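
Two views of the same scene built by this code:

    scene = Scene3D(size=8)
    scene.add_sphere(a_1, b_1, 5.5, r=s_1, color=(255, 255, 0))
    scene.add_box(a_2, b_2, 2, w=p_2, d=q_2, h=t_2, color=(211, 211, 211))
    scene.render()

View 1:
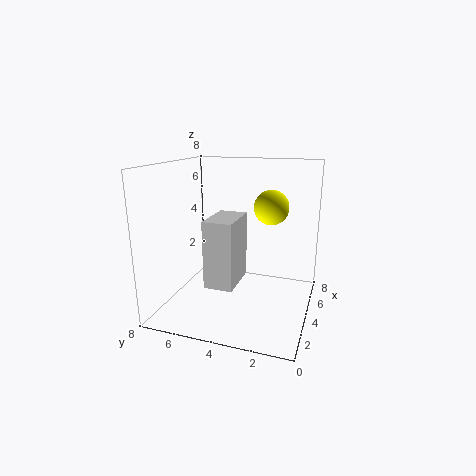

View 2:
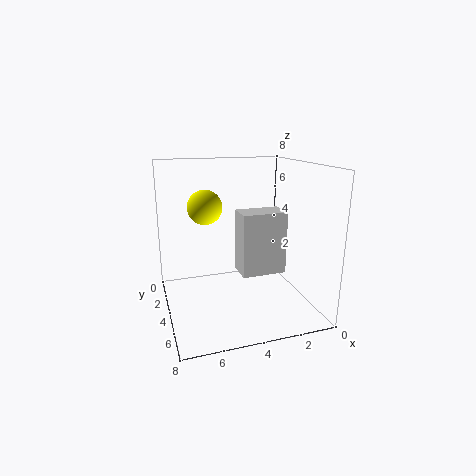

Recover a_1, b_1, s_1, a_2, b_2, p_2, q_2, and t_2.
a_1 = 5.5
b_1 = 2.5
s_1 = 1
a_2 = 1.5
b_2 = 3.5
p_2 = 2.5
q_2 = 1.5
t_2 = 3.5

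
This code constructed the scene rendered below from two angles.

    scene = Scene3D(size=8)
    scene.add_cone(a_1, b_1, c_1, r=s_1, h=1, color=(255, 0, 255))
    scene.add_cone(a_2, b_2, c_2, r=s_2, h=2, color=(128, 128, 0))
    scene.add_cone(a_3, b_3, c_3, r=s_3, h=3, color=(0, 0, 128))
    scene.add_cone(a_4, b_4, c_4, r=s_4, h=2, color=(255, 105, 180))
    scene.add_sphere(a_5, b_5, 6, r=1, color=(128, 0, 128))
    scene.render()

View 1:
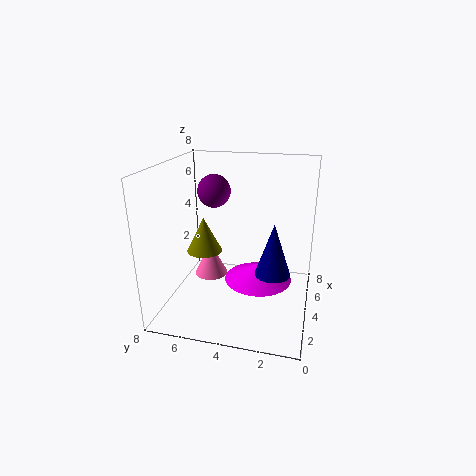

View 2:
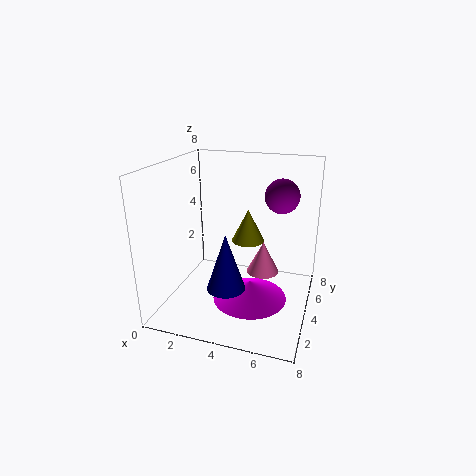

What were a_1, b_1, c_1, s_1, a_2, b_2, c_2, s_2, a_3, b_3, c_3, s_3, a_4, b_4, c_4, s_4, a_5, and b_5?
a_1 = 5; b_1 = 3; c_1 = 1; s_1 = 2; a_2 = 4; b_2 = 6; c_2 = 3; s_2 = 1; a_3 = 4; b_3 = 2; c_3 = 2; s_3 = 1; a_4 = 5; b_4 = 6; c_4 = 1; s_4 = 1; a_5 = 6; b_5 = 6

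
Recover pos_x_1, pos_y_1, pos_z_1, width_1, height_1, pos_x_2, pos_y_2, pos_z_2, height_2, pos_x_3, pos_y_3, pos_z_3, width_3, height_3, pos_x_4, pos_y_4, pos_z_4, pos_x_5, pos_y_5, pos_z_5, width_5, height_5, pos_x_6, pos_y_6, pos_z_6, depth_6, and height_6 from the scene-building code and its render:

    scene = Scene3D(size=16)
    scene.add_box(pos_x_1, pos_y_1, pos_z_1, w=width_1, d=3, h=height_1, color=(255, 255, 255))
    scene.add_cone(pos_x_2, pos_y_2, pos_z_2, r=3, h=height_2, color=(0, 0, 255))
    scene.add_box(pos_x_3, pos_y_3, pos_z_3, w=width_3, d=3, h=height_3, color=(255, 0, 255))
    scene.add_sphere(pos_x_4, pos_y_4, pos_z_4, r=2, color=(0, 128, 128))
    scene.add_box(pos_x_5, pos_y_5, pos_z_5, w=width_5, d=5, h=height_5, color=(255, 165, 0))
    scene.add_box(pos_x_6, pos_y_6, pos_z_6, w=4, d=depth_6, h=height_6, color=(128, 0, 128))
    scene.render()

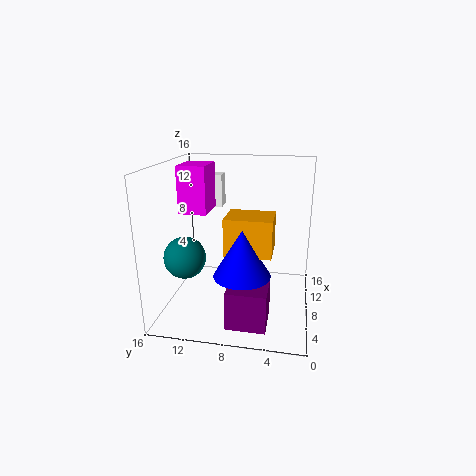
pos_x_1 = 13, pos_y_1 = 11, pos_z_1 = 10, width_1 = 2, height_1 = 4, pos_x_2 = 5, pos_y_2 = 7, pos_z_2 = 5, height_2 = 5, pos_x_3 = 6, pos_y_3 = 11, pos_z_3 = 11, width_3 = 4, height_3 = 5, pos_x_4 = 2, pos_y_4 = 12, pos_z_4 = 8, pos_x_5 = 5, pos_y_5 = 4, pos_z_5 = 7, width_5 = 4, height_5 = 4, pos_x_6 = 1, pos_y_6 = 4, pos_z_6 = 1, depth_6 = 4, height_6 = 4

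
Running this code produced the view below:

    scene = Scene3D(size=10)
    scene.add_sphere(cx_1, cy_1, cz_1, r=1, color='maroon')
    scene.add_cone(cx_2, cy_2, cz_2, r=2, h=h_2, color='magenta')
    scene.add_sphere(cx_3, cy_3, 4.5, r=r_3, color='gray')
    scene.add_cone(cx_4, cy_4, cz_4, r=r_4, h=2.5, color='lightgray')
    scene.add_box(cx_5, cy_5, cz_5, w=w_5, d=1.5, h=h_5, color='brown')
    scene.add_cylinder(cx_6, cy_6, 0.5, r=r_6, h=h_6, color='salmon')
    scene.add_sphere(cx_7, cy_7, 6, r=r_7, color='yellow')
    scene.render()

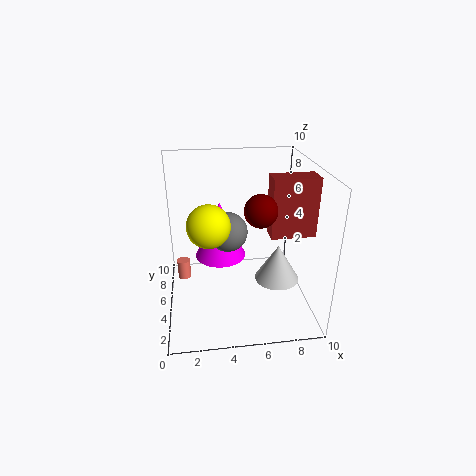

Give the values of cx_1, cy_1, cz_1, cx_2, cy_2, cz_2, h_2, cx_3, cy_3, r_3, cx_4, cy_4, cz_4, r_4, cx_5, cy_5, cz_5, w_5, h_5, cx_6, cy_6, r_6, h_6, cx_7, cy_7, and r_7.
cx_1 = 6
cy_1 = 2.5
cz_1 = 8
cx_2 = 4
cy_2 = 8
cz_2 = 2
h_2 = 4.5
cx_3 = 4.5
cy_3 = 7
r_3 = 1.5
cx_4 = 7.5
cy_4 = 3.5
cz_4 = 2.5
r_4 = 1.5
cx_5 = 7
cy_5 = 3.5
cz_5 = 5.5
w_5 = 3
h_5 = 4
cx_6 = 1
cy_6 = 7.5
r_6 = 0.5
h_6 = 1.5
cx_7 = 3
cy_7 = 5
r_7 = 1.5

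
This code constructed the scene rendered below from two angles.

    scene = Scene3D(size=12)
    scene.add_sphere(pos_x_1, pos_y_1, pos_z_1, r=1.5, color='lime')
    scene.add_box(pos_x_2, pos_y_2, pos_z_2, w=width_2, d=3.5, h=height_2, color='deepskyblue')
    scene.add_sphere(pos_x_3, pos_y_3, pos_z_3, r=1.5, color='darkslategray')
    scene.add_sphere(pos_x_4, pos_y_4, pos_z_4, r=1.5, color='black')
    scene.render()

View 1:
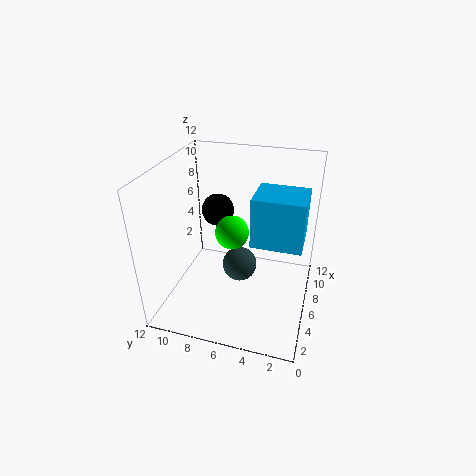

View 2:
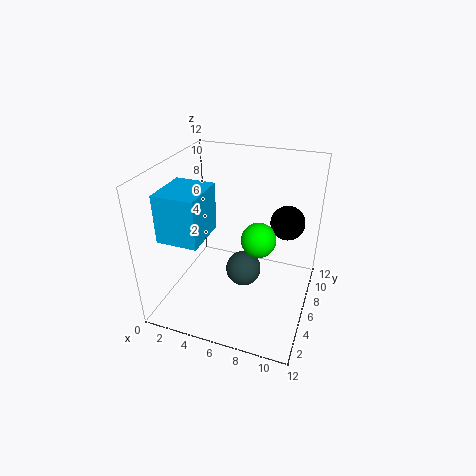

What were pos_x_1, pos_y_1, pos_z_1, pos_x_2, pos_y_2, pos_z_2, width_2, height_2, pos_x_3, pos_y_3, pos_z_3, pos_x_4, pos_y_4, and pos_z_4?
pos_x_1 = 7.5, pos_y_1 = 7, pos_z_1 = 5.5, pos_x_2 = 2, pos_y_2 = 0.5, pos_z_2 = 8, width_2 = 3, height_2 = 3.5, pos_x_3 = 6.5, pos_y_3 = 6, pos_z_3 = 3, pos_x_4 = 9.5, pos_y_4 = 9, pos_z_4 = 6.5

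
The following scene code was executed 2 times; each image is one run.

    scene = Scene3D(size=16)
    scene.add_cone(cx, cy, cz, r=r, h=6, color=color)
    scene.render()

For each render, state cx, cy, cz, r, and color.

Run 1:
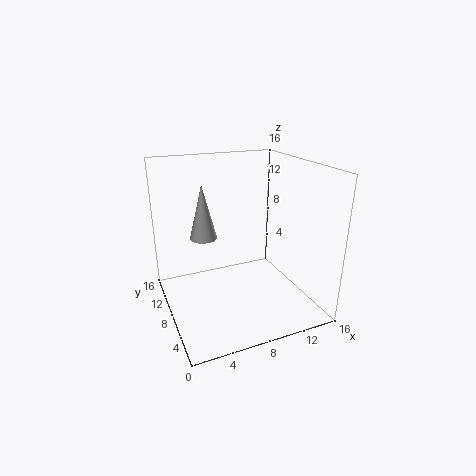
cx = 4.5, cy = 9.5, cz = 8, r = 1.5, color = 'lightgray'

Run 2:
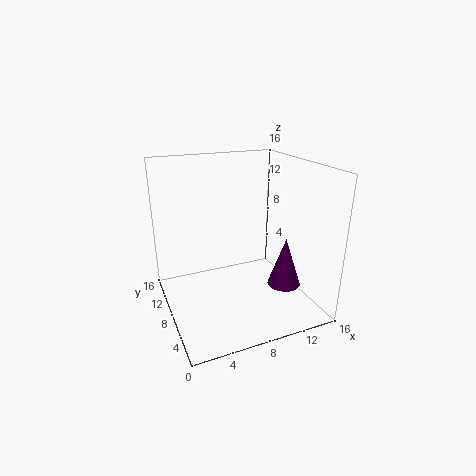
cx = 14, cy = 7.5, cz = 1, r = 2, color = 'purple'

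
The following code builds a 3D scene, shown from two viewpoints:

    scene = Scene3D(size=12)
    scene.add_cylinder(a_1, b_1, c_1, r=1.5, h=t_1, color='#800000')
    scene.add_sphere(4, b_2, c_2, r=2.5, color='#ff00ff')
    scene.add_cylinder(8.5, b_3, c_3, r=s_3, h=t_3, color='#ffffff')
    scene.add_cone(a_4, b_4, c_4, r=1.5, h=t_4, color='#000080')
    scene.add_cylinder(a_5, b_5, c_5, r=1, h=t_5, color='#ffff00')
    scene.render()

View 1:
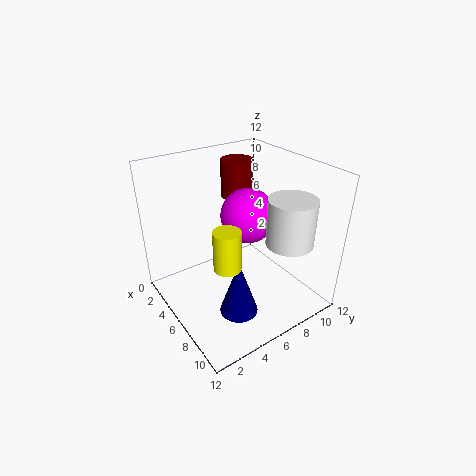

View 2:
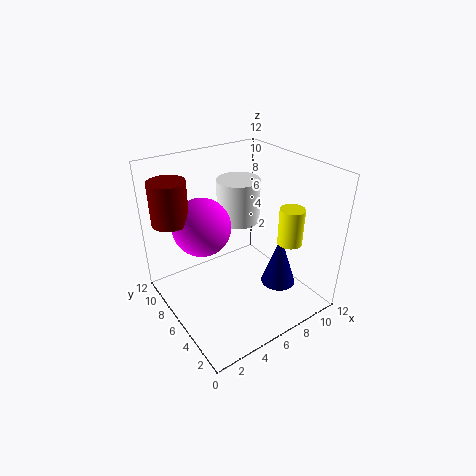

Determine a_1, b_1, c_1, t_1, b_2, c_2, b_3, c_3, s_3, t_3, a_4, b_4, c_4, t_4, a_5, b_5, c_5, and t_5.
a_1 = 1.5; b_1 = 9; c_1 = 7.5; t_1 = 3.5; b_2 = 8.5; c_2 = 6.5; b_3 = 9.5; c_3 = 5.5; s_3 = 2; t_3 = 4; a_4 = 9; b_4 = 4; c_4 = 1.5; t_4 = 4.5; a_5 = 9; b_5 = 3; c_5 = 6; t_5 = 3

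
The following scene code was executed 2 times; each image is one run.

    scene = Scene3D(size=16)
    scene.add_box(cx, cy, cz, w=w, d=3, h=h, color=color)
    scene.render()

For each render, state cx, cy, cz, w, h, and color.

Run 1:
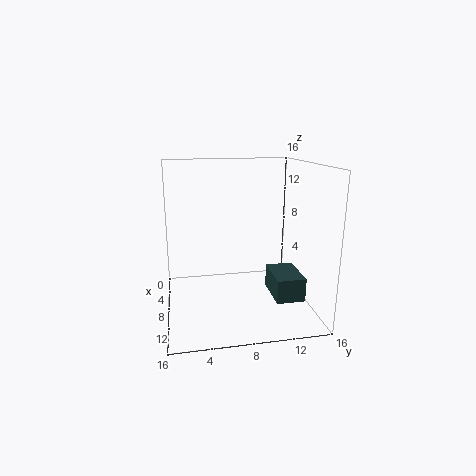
cx = 9
cy = 11
cz = 2.5
w = 4.5
h = 2.5
color = 'darkslategray'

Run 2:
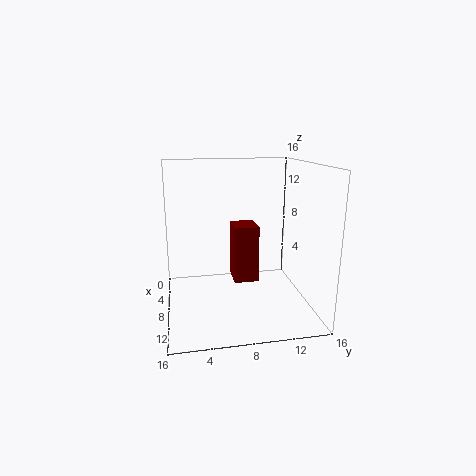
cx = 2.5
cy = 8
cz = 1.5
w = 3.5
h = 7
color = 'maroon'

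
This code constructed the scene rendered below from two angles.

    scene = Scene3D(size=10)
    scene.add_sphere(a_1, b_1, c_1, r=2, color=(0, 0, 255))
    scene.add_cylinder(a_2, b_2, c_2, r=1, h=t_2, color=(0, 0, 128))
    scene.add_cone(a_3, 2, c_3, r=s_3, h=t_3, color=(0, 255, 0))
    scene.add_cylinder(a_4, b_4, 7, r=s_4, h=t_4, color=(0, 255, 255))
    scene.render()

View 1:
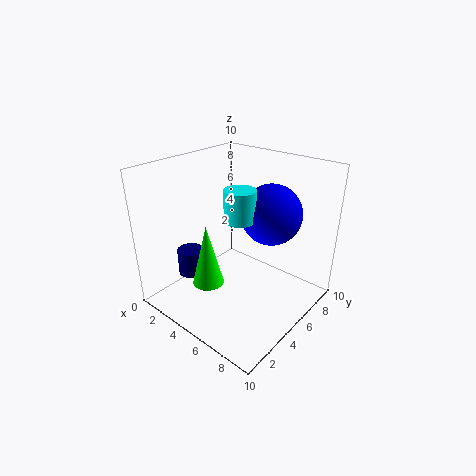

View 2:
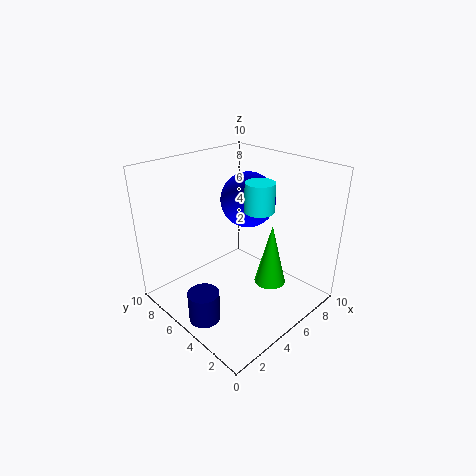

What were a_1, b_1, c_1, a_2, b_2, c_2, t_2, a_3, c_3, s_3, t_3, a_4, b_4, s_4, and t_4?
a_1 = 7, b_1 = 6, c_1 = 7, a_2 = 1, b_2 = 4, c_2 = 1, t_2 = 2, a_3 = 5, c_3 = 3, s_3 = 1, t_3 = 4, a_4 = 6, b_4 = 4, s_4 = 1, t_4 = 2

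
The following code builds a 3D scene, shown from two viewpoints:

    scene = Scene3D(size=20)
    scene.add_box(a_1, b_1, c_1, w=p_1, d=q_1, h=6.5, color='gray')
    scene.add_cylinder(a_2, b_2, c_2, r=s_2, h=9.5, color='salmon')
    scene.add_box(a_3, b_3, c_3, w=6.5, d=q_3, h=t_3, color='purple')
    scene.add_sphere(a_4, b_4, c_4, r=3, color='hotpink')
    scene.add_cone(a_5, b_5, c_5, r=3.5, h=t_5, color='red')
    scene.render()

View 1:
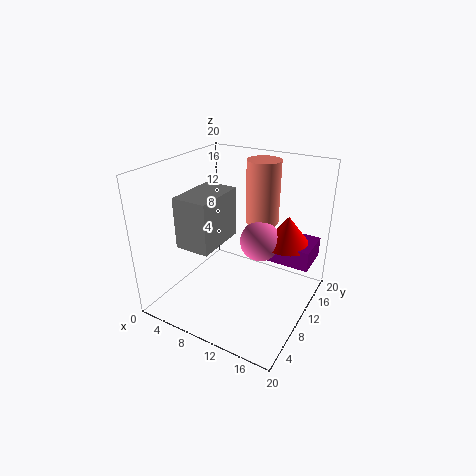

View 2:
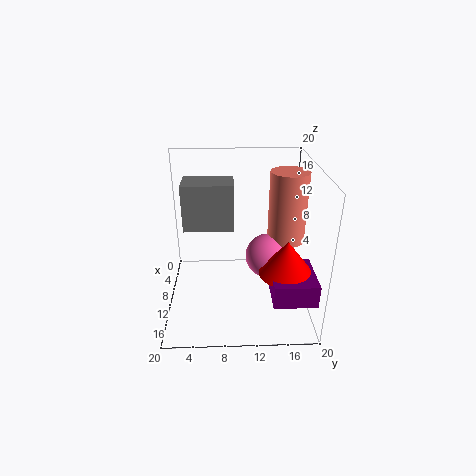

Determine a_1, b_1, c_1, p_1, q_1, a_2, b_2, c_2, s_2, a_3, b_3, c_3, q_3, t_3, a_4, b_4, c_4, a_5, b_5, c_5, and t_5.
a_1 = 5.5; b_1 = 2.5; c_1 = 11; p_1 = 4.5; q_1 = 7; a_2 = 10.5; b_2 = 16.5; c_2 = 10; s_2 = 2.5; a_3 = 12.5; b_3 = 14; c_3 = 5; q_3 = 5.5; t_3 = 3; a_4 = 11.5; b_4 = 14; c_4 = 8; a_5 = 15; b_5 = 16; c_5 = 7.5; t_5 = 4.5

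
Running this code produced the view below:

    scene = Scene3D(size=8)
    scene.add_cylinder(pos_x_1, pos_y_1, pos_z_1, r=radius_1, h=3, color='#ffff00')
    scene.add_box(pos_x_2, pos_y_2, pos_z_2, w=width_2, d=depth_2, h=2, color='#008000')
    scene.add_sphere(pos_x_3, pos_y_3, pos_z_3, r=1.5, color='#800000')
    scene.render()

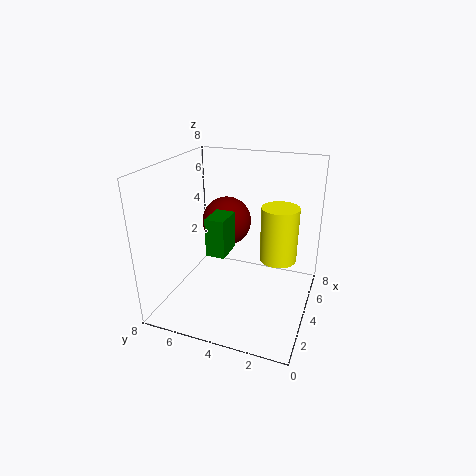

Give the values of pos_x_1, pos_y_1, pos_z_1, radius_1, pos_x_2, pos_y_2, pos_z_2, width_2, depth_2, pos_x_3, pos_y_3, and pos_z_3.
pos_x_1 = 4.25; pos_y_1 = 1.75; pos_z_1 = 3; radius_1 = 1; pos_x_2 = 2; pos_y_2 = 4; pos_z_2 = 3.75; width_2 = 1.5; depth_2 = 1; pos_x_3 = 6; pos_y_3 = 5.5; pos_z_3 = 4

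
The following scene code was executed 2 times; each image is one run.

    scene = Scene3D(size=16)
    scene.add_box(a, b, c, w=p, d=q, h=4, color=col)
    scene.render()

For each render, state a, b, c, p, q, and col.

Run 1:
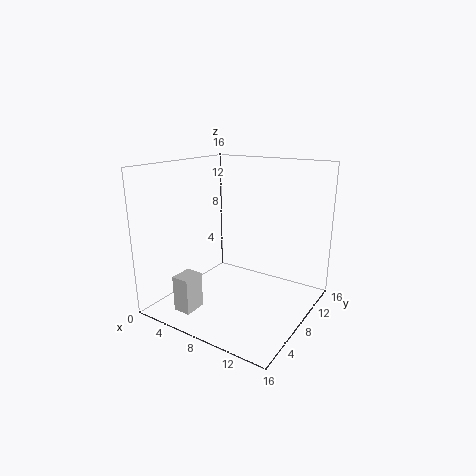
a = 3.5
b = 2
c = 0.5
p = 2
q = 2.5
col = 'lightgray'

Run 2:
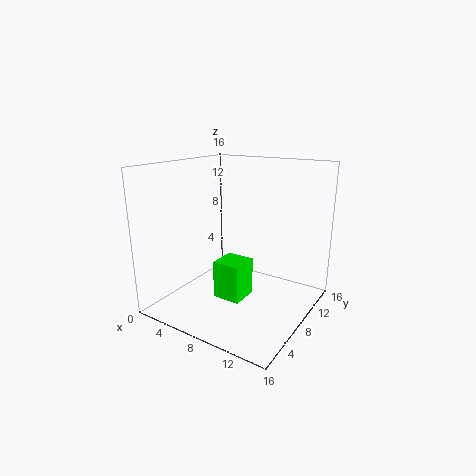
a = 7.5
b = 4
c = 2.5
p = 3
q = 3
col = 'lime'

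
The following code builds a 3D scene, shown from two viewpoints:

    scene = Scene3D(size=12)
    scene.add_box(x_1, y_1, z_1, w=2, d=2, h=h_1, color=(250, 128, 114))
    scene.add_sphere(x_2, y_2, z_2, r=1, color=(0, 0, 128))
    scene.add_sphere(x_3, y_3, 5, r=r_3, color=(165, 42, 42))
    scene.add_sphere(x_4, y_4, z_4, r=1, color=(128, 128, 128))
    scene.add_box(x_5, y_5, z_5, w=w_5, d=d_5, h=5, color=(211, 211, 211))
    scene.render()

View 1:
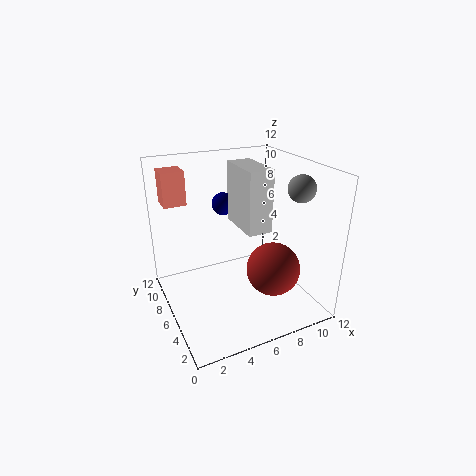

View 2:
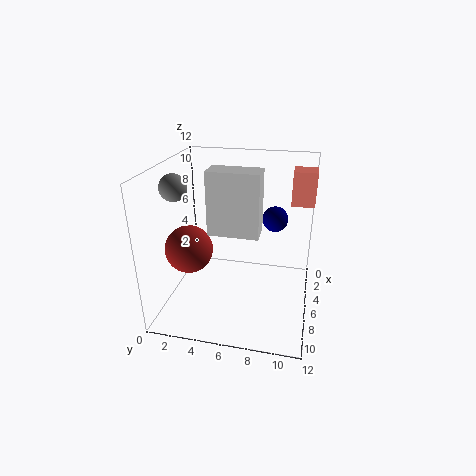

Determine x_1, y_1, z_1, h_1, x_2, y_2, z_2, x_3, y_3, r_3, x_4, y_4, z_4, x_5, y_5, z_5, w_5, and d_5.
x_1 = 1
y_1 = 10
z_1 = 8
h_1 = 3
x_2 = 6
y_2 = 9
z_2 = 8
x_3 = 7
y_3 = 2
r_3 = 2
x_4 = 9
y_4 = 2
z_4 = 11
x_5 = 6
y_5 = 4
z_5 = 7
w_5 = 2
d_5 = 4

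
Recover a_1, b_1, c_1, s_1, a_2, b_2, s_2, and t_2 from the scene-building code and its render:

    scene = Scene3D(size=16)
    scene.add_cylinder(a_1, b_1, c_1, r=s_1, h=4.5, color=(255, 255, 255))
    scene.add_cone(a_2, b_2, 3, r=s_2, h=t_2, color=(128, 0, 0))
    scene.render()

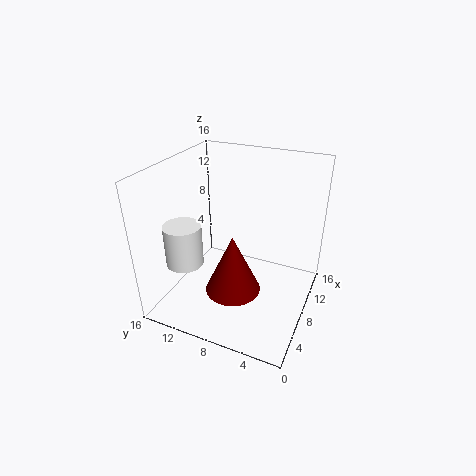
a_1 = 4
b_1 = 12.5
c_1 = 6
s_1 = 2
a_2 = 5.5
b_2 = 7.5
s_2 = 3
t_2 = 6.5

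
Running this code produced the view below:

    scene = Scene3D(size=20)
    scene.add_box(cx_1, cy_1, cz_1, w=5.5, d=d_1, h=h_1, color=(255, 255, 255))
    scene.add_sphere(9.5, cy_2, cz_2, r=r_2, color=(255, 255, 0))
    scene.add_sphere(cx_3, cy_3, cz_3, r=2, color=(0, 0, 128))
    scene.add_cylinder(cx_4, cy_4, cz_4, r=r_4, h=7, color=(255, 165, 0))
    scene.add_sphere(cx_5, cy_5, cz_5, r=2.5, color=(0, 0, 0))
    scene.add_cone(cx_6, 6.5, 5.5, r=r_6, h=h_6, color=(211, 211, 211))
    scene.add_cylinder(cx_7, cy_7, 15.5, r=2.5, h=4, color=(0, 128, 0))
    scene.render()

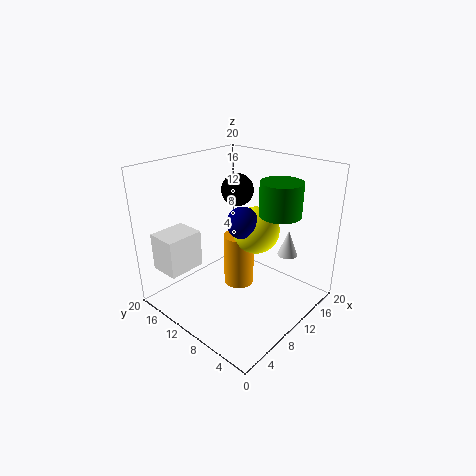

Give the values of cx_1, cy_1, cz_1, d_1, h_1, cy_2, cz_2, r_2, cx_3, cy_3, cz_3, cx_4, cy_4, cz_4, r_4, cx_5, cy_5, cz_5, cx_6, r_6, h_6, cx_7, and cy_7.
cx_1 = 2.5
cy_1 = 15.5
cz_1 = 4.5
d_1 = 4.5
h_1 = 5.5
cy_2 = 6.5
cz_2 = 12.5
r_2 = 3
cx_3 = 7.5
cy_3 = 7
cz_3 = 14
cx_4 = 8.5
cy_4 = 8.5
cz_4 = 4.5
r_4 = 2
cx_5 = 15.5
cy_5 = 15
cz_5 = 14.5
cx_6 = 17.5
r_6 = 1.5
h_6 = 4
cx_7 = 9.5
cy_7 = 3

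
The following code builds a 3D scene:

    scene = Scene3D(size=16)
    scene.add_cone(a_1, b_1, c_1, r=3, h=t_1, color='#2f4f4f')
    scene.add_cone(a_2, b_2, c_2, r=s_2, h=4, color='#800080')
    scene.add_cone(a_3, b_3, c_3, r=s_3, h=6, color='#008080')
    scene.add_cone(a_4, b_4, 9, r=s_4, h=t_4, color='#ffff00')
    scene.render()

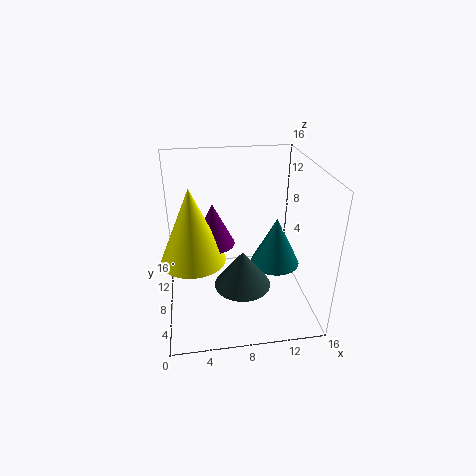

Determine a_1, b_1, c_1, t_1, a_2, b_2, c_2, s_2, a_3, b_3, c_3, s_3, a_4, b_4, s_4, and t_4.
a_1 = 8, b_1 = 5, c_1 = 4, t_1 = 4, a_2 = 5, b_2 = 4, c_2 = 10, s_2 = 2, a_3 = 13, b_3 = 10, c_3 = 3, s_3 = 3, a_4 = 3, b_4 = 3, s_4 = 3, t_4 = 7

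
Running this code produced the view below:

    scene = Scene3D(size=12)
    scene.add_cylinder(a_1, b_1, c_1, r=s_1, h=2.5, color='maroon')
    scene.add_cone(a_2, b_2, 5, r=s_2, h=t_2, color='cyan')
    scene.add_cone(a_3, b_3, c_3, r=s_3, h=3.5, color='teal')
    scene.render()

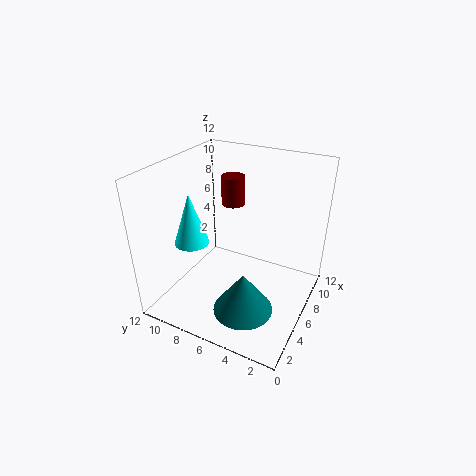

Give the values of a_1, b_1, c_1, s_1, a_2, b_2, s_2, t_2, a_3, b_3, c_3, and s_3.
a_1 = 8
b_1 = 7.5
c_1 = 8
s_1 = 1
a_2 = 5
b_2 = 10
s_2 = 1.5
t_2 = 4.5
a_3 = 4
b_3 = 4.5
c_3 = 0.5
s_3 = 2.5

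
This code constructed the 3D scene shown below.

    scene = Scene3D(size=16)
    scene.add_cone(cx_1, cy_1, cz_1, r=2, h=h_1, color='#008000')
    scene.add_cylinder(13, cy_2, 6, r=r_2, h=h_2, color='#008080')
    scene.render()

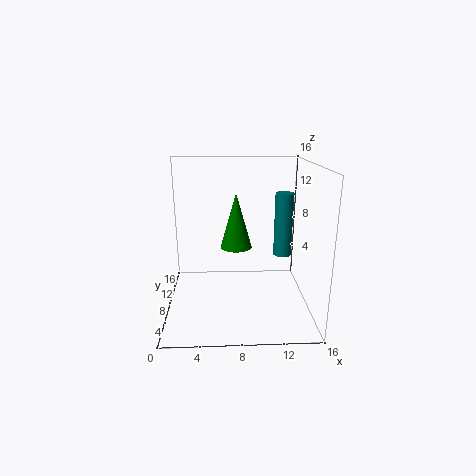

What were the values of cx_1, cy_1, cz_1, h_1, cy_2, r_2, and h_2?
cx_1 = 8; cy_1 = 13; cz_1 = 5; h_1 = 7; cy_2 = 8; r_2 = 1; h_2 = 7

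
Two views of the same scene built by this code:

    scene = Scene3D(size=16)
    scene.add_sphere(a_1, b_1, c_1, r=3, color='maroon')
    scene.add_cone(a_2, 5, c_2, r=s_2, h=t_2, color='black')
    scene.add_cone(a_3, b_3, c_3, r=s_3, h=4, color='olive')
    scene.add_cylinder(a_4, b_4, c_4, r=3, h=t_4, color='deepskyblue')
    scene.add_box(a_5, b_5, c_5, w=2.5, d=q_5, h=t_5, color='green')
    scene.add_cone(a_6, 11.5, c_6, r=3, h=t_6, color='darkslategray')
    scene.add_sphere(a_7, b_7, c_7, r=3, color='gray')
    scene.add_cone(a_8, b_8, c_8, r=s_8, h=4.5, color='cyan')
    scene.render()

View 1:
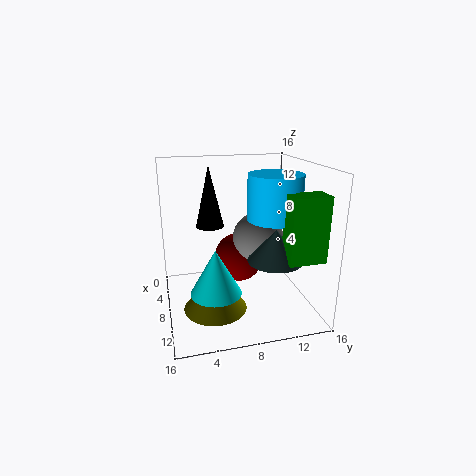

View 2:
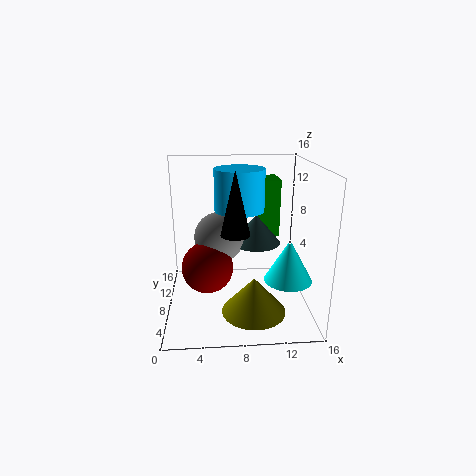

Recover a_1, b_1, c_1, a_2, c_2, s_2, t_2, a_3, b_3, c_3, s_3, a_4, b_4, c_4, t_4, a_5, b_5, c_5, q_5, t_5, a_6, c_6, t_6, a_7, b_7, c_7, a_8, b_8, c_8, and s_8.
a_1 = 4.5, b_1 = 9, c_1 = 4, a_2 = 7.5, c_2 = 9.5, s_2 = 1.5, t_2 = 6.5, a_3 = 9.5, b_3 = 5, c_3 = 0.5, s_3 = 3.5, a_4 = 8.5, b_4 = 12, c_4 = 10, t_4 = 5, a_5 = 11, b_5 = 12, c_5 = 6.5, q_5 = 4, t_5 = 7, a_6 = 10.5, c_6 = 6, t_6 = 3.5, a_7 = 6, b_7 = 11, c_7 = 7, a_8 = 13, b_8 = 4.5, c_8 = 4.5, s_8 = 2.5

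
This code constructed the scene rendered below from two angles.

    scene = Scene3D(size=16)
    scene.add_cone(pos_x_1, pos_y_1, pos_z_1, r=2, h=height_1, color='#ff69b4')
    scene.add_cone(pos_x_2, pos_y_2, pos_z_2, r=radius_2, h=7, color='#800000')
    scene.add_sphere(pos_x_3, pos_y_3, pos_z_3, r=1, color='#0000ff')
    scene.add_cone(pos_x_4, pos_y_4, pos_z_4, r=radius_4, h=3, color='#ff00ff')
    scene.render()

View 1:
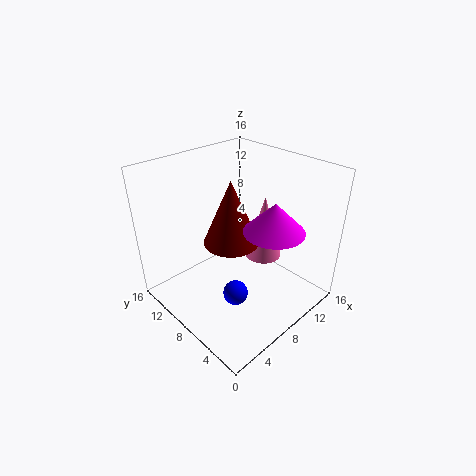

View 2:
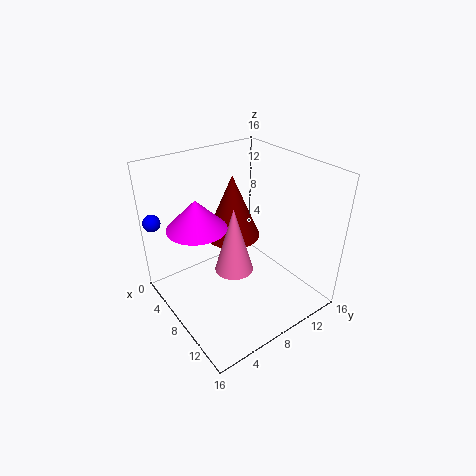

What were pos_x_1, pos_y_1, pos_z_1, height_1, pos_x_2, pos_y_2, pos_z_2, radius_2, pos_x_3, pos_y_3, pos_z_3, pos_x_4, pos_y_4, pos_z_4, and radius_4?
pos_x_1 = 10
pos_y_1 = 6
pos_z_1 = 6
height_1 = 7
pos_x_2 = 7
pos_y_2 = 8
pos_z_2 = 8
radius_2 = 3
pos_x_3 = 1
pos_y_3 = 1
pos_z_3 = 9
pos_x_4 = 8
pos_y_4 = 3
pos_z_4 = 11
radius_4 = 3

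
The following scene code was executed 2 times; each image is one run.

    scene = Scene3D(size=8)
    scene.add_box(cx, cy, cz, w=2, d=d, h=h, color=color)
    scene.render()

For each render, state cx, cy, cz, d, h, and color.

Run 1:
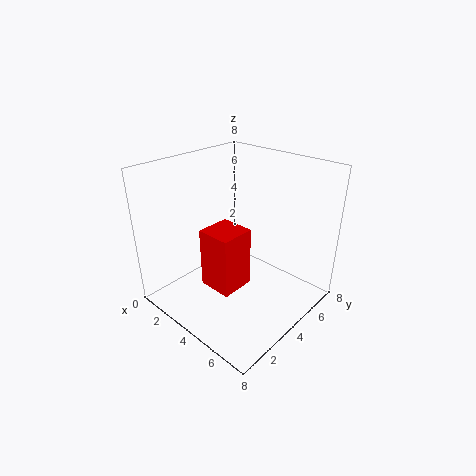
cx = 2.5, cy = 2.5, cz = 1, d = 2, h = 3.5, color = 'red'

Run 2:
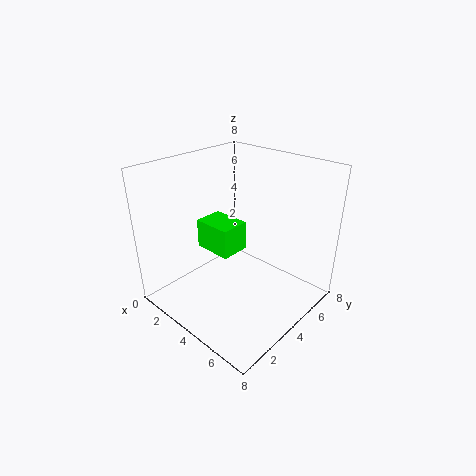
cx = 3, cy = 2, cz = 4, d = 1.5, h = 1.5, color = 'lime'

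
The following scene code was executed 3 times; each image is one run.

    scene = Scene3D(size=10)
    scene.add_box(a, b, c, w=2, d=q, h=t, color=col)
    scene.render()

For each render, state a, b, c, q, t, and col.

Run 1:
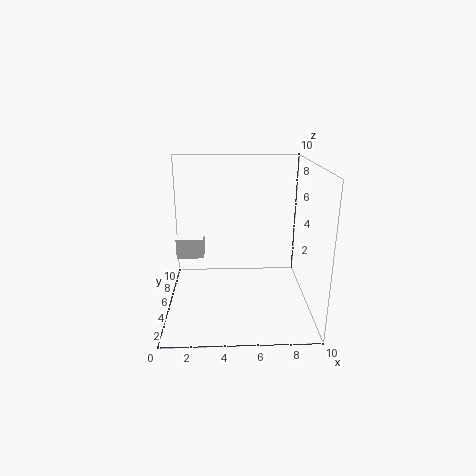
a = 0.5, b = 6, c = 3, q = 1.5, t = 1.5, col = 'white'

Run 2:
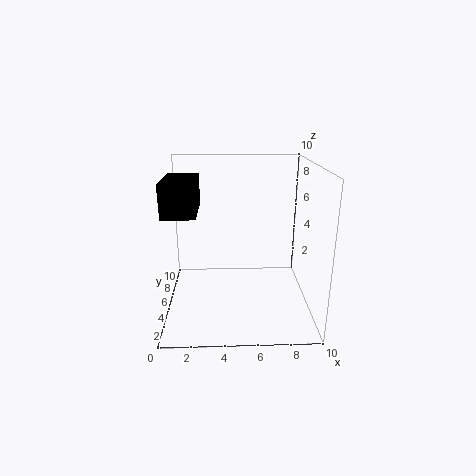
a = 0.5, b = 1.5, c = 7.5, q = 3.5, t = 2, col = 'black'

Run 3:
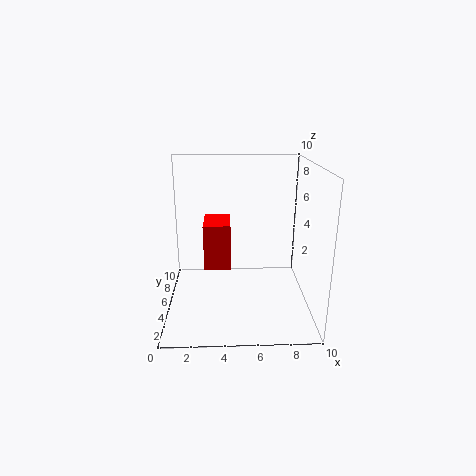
a = 2.5, b = 6, c = 2, q = 3, t = 3.5, col = 'red'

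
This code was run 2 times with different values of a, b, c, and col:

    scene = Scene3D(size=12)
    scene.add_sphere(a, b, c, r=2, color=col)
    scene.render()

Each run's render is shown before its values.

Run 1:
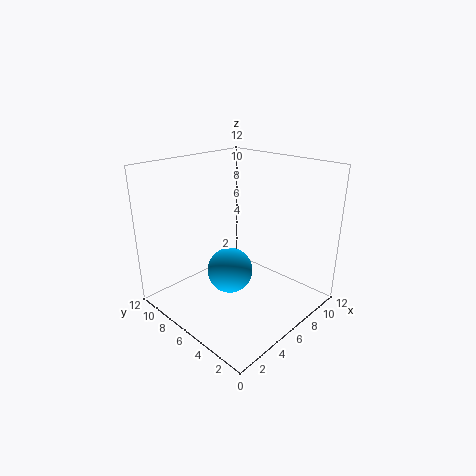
a = 6
b = 7
c = 2.5
col = 'deepskyblue'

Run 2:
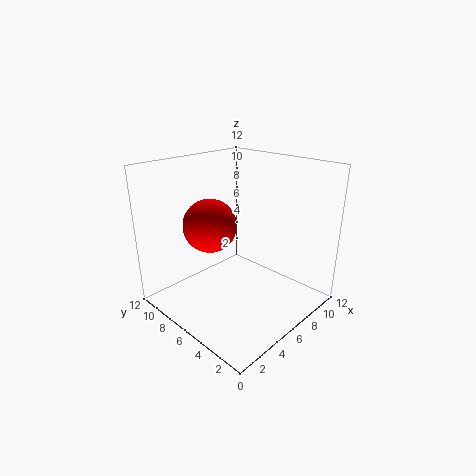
a = 3
b = 6
c = 8
col = 'red'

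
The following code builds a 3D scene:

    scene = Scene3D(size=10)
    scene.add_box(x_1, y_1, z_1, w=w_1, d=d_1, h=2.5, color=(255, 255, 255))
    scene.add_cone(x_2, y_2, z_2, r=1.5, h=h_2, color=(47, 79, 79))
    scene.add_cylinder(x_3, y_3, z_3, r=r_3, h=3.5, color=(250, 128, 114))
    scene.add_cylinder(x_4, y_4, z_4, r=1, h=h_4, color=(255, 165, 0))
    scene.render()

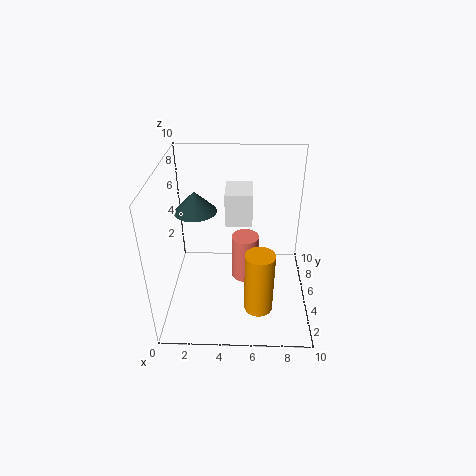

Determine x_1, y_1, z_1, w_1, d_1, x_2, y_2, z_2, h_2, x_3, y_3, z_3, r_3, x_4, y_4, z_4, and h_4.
x_1 = 4
y_1 = 6.5
z_1 = 5
w_1 = 2
d_1 = 2.5
x_2 = 2
y_2 = 6
z_2 = 6.5
h_2 = 1.5
x_3 = 5.5
y_3 = 6
z_3 = 1
r_3 = 1
x_4 = 6.5
y_4 = 3
z_4 = 0.5
h_4 = 4.5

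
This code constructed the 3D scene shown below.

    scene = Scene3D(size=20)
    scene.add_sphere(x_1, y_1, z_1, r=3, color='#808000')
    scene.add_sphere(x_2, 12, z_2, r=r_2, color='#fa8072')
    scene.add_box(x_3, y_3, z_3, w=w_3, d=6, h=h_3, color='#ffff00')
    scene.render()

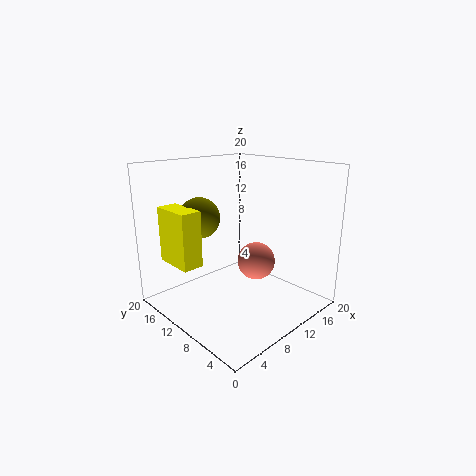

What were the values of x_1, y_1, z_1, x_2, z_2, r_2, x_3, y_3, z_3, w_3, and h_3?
x_1 = 8
y_1 = 16
z_1 = 12
x_2 = 16
z_2 = 4
r_2 = 3
x_3 = 3
y_3 = 13
z_3 = 6
w_3 = 3
h_3 = 8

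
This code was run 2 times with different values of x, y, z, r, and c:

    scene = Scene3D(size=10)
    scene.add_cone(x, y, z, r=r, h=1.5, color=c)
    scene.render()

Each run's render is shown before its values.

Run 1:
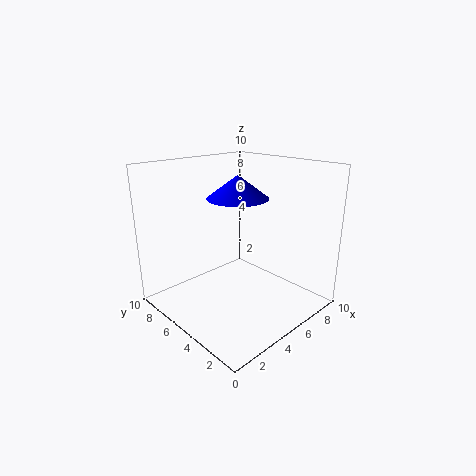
x = 4.5; y = 4.5; z = 8; r = 2; c = 'blue'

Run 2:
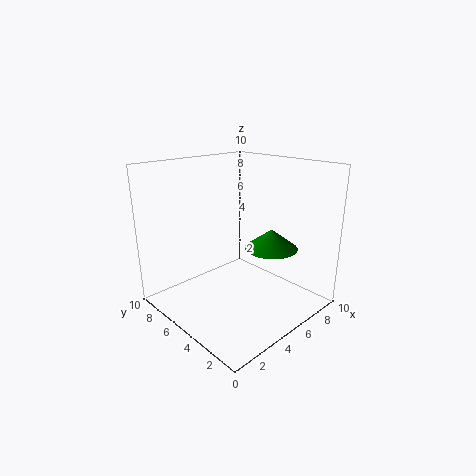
x = 8; y = 4.5; z = 3.5; r = 2; c = 'green'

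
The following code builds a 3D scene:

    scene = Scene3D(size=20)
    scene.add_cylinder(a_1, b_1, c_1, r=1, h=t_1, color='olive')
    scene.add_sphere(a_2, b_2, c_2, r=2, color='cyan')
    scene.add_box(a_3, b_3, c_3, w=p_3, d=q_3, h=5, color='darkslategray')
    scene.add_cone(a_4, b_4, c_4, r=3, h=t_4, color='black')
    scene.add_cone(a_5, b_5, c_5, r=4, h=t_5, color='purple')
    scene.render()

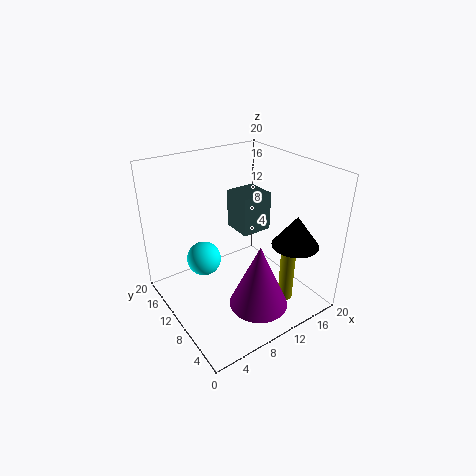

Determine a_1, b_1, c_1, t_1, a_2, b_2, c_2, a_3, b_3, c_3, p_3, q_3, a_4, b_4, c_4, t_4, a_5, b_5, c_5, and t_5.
a_1 = 14, b_1 = 4, c_1 = 2, t_1 = 9, a_2 = 3, b_2 = 7, c_2 = 11, a_3 = 9, b_3 = 7, c_3 = 12, p_3 = 4, q_3 = 4, a_4 = 14, b_4 = 3, c_4 = 11, t_4 = 4, a_5 = 10, b_5 = 5, c_5 = 2, t_5 = 9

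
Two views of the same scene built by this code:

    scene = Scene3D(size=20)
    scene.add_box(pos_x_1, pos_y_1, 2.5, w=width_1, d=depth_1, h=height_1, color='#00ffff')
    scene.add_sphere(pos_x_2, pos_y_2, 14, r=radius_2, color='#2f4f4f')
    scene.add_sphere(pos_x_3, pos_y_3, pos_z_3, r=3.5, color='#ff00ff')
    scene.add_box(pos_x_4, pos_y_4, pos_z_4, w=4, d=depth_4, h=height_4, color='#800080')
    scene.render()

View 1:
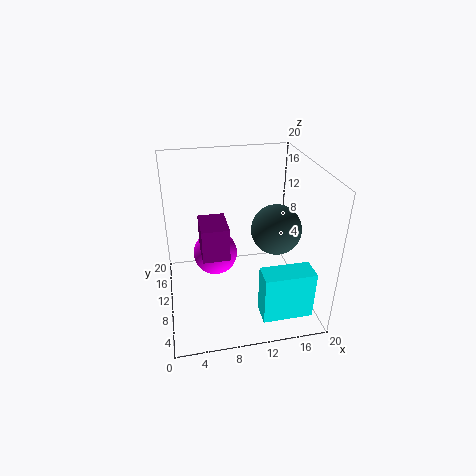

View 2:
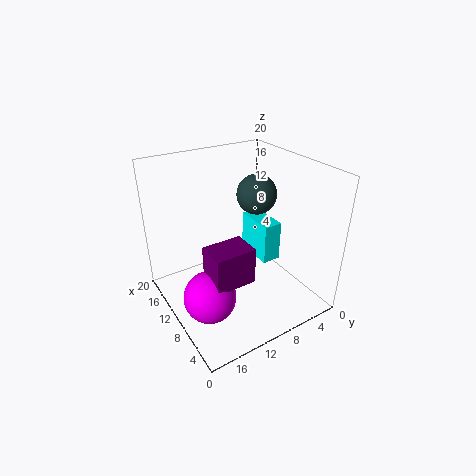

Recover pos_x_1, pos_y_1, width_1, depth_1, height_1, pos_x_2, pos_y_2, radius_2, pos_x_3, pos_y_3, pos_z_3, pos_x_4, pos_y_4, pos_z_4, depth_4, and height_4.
pos_x_1 = 11.5; pos_y_1 = 1; width_1 = 6.5; depth_1 = 3; height_1 = 6.5; pos_x_2 = 13.5; pos_y_2 = 4.5; radius_2 = 3; pos_x_3 = 7.5; pos_y_3 = 16; pos_z_3 = 4; pos_x_4 = 5; pos_y_4 = 10.5; pos_z_4 = 6; depth_4 = 5.5; height_4 = 5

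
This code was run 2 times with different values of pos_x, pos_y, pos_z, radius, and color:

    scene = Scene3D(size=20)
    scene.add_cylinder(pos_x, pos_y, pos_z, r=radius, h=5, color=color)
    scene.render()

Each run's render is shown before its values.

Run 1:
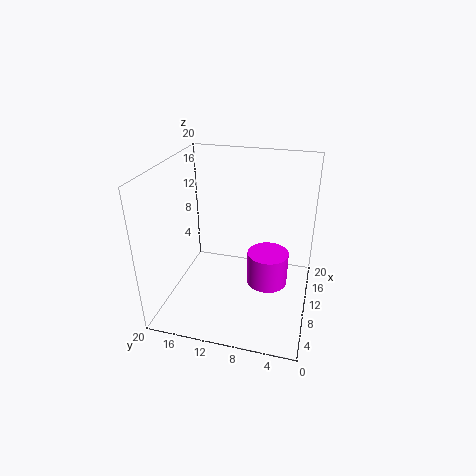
pos_x = 12
pos_y = 6
pos_z = 2
radius = 3
color = 'magenta'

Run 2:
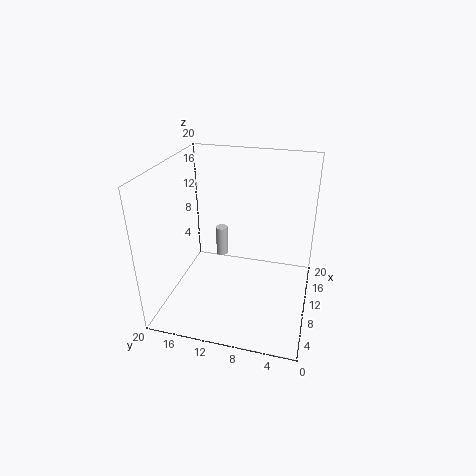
pos_x = 18
pos_y = 15
pos_z = 2
radius = 1
color = 'lightgray'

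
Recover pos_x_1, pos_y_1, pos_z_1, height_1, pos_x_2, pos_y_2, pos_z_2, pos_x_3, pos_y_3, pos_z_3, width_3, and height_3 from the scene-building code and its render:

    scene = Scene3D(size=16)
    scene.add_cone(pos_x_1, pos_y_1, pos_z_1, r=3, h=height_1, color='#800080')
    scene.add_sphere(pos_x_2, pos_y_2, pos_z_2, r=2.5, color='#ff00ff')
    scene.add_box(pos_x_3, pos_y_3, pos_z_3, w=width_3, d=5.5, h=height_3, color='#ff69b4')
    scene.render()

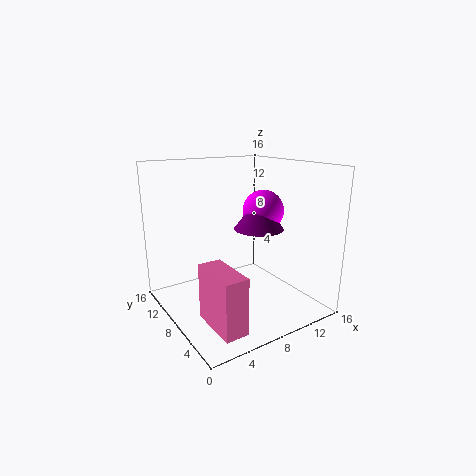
pos_x_1 = 12, pos_y_1 = 9.5, pos_z_1 = 8, height_1 = 4, pos_x_2 = 13, pos_y_2 = 10, pos_z_2 = 10, pos_x_3 = 2.5, pos_y_3 = 1.5, pos_z_3 = 0.5, width_3 = 2.5, height_3 = 6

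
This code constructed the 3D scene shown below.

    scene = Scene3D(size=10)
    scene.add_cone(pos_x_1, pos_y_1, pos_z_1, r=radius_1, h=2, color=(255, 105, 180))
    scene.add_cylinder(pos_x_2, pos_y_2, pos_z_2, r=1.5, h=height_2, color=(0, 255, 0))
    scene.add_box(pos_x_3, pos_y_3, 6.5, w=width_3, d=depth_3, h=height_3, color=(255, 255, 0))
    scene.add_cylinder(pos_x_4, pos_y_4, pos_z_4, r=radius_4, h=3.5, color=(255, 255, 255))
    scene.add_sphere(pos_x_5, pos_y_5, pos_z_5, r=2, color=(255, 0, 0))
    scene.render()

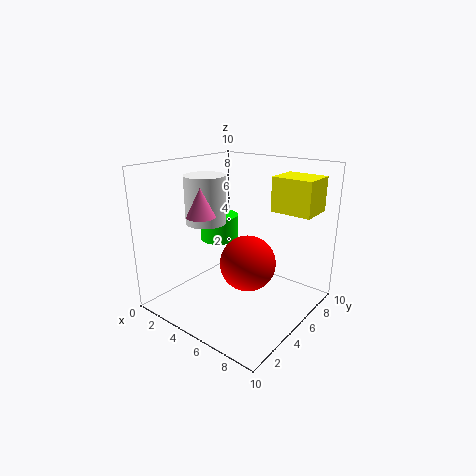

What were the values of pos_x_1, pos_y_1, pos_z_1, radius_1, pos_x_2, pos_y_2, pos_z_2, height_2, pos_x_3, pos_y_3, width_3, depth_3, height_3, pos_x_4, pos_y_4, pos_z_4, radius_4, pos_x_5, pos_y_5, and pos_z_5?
pos_x_1 = 3; pos_y_1 = 3.5; pos_z_1 = 6.5; radius_1 = 1; pos_x_2 = 1.5; pos_y_2 = 7; pos_z_2 = 3.5; height_2 = 2; pos_x_3 = 6; pos_y_3 = 7.5; width_3 = 3; depth_3 = 2.5; height_3 = 2.5; pos_x_4 = 2; pos_y_4 = 5; pos_z_4 = 5.5; radius_4 = 1.5; pos_x_5 = 5.5; pos_y_5 = 5.5; pos_z_5 = 3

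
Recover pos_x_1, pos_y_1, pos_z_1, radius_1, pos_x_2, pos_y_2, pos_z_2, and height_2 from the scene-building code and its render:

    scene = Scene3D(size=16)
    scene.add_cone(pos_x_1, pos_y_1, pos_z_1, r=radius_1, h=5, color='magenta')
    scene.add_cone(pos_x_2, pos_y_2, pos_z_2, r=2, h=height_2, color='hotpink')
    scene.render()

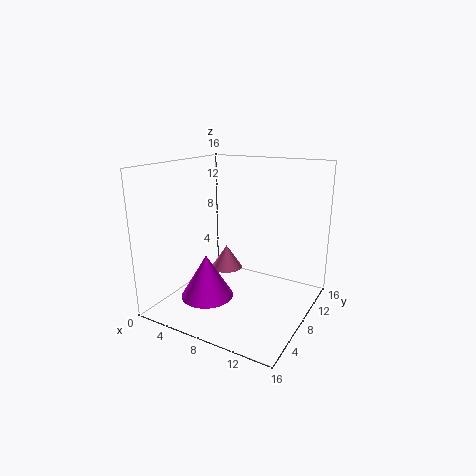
pos_x_1 = 5; pos_y_1 = 6; pos_z_1 = 1; radius_1 = 3; pos_x_2 = 4; pos_y_2 = 12; pos_z_2 = 2; height_2 = 3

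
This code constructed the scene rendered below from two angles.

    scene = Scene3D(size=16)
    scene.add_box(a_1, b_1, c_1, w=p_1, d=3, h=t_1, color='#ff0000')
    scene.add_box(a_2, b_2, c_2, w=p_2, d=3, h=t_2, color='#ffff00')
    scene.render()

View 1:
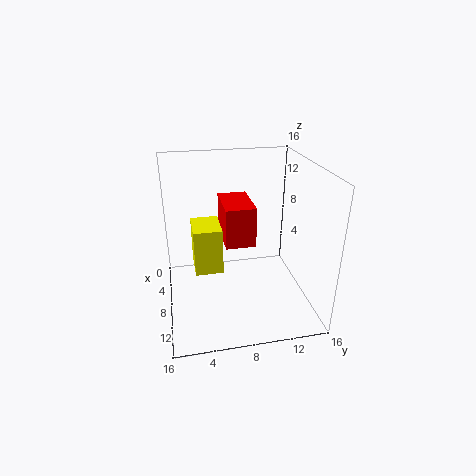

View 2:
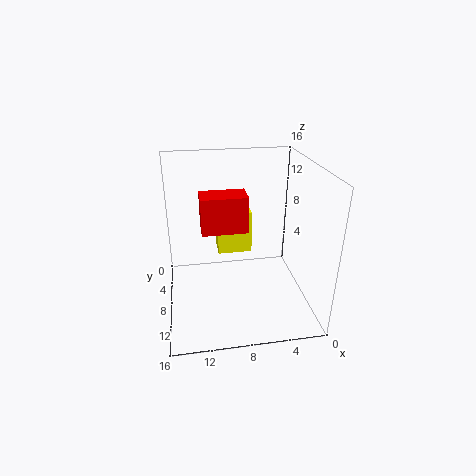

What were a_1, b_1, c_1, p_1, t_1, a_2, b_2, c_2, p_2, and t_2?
a_1 = 7; b_1 = 6; c_1 = 9; p_1 = 5; t_1 = 4; a_2 = 6; b_2 = 3; c_2 = 5; p_2 = 4; t_2 = 5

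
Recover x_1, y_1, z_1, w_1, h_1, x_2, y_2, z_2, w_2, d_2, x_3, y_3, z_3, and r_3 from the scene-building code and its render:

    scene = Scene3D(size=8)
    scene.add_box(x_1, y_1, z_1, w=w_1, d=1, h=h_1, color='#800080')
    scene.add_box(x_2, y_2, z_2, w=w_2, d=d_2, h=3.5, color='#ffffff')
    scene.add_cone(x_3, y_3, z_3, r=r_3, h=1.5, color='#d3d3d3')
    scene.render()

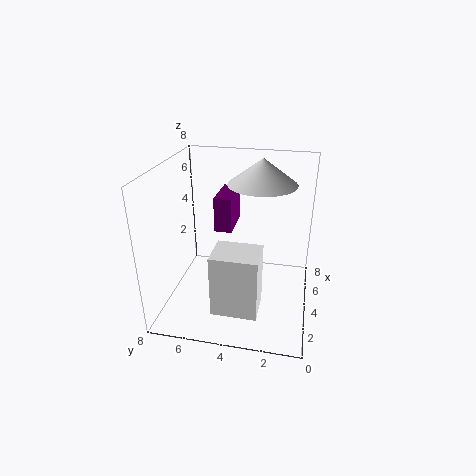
x_1 = 4.5; y_1 = 4.5; z_1 = 4; w_1 = 2.5; h_1 = 2; x_2 = 1.5; y_2 = 2.5; z_2 = 0.5; w_2 = 2; d_2 = 2.5; x_3 = 6; y_3 = 3; z_3 = 6.5; r_3 = 2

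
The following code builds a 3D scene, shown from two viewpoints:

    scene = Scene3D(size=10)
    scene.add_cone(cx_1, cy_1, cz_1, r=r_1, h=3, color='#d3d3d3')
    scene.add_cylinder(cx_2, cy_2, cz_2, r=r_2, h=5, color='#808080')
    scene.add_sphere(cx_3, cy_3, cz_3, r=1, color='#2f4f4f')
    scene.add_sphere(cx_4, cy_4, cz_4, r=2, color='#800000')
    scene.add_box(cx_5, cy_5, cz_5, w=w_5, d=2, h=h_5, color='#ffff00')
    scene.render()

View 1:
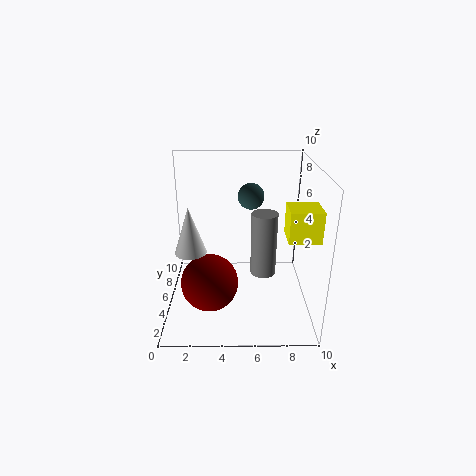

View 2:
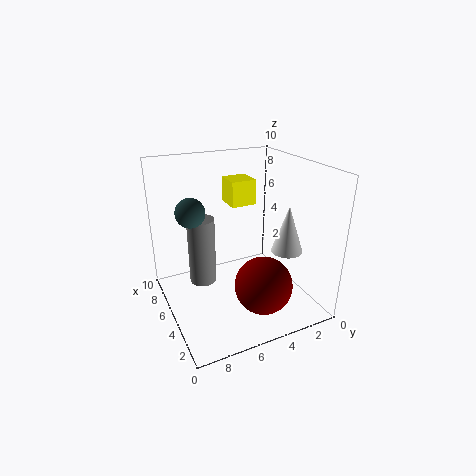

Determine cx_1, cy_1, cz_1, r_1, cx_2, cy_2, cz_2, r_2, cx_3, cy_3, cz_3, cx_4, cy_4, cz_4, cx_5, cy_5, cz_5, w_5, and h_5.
cx_1 = 2; cy_1 = 3; cz_1 = 5; r_1 = 1; cx_2 = 7; cy_2 = 7; cz_2 = 1; r_2 = 1; cx_3 = 6; cy_3 = 8; cz_3 = 7; cx_4 = 3; cy_4 = 4; cz_4 = 2; cx_5 = 8; cy_5 = 2; cz_5 = 6; w_5 = 2; h_5 = 2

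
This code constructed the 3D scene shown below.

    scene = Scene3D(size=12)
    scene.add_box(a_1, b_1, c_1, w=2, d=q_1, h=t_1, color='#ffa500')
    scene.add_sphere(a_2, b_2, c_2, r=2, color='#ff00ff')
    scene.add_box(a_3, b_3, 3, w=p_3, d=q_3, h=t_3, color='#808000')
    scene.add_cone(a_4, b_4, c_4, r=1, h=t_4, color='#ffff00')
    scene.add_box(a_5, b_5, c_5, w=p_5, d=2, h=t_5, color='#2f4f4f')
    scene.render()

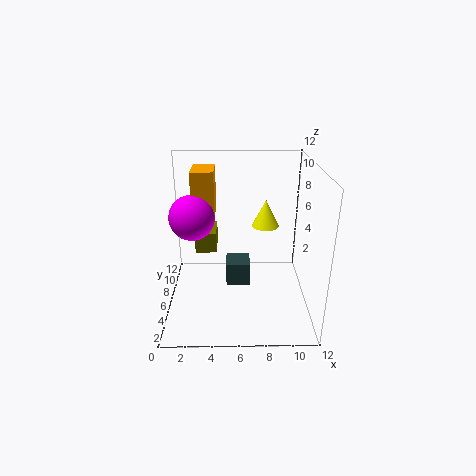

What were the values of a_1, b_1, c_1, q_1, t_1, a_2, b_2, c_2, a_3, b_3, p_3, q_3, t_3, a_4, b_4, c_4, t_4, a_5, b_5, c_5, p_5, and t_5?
a_1 = 2, b_1 = 8, c_1 = 7, q_1 = 3, t_1 = 4, a_2 = 2, b_2 = 8, c_2 = 7, a_3 = 2, b_3 = 9, p_3 = 2, q_3 = 3, t_3 = 2, a_4 = 8, b_4 = 4, c_4 = 8, t_4 = 2, a_5 = 5, b_5 = 5, c_5 = 2, p_5 = 2, t_5 = 2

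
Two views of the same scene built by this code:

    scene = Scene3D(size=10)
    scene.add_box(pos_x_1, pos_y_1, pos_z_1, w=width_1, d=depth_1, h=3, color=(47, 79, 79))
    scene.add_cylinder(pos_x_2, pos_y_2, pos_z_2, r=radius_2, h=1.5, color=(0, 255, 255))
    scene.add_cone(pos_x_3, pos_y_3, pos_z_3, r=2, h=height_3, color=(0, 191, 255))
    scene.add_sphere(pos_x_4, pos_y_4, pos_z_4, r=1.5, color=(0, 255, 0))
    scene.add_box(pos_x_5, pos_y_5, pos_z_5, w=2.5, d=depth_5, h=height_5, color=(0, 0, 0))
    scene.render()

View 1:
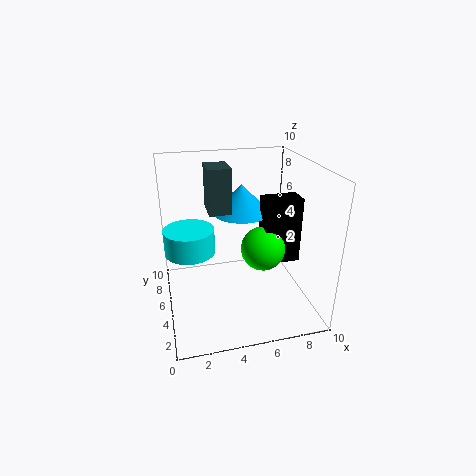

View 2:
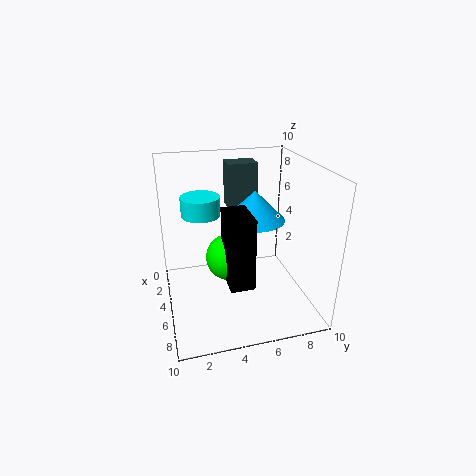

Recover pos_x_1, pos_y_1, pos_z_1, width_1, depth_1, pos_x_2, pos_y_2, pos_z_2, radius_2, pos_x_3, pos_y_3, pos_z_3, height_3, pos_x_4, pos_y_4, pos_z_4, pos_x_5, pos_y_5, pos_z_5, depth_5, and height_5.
pos_x_1 = 3
pos_y_1 = 4.5
pos_z_1 = 7
width_1 = 1.5
depth_1 = 2
pos_x_2 = 1.5
pos_y_2 = 3
pos_z_2 = 5.5
radius_2 = 1.5
pos_x_3 = 5.5
pos_y_3 = 6
pos_z_3 = 6.5
height_3 = 2
pos_x_4 = 6.5
pos_y_4 = 4
pos_z_4 = 4.5
pos_x_5 = 6.5
pos_y_5 = 3.5
pos_z_5 = 3.5
depth_5 = 1.5
height_5 = 4.5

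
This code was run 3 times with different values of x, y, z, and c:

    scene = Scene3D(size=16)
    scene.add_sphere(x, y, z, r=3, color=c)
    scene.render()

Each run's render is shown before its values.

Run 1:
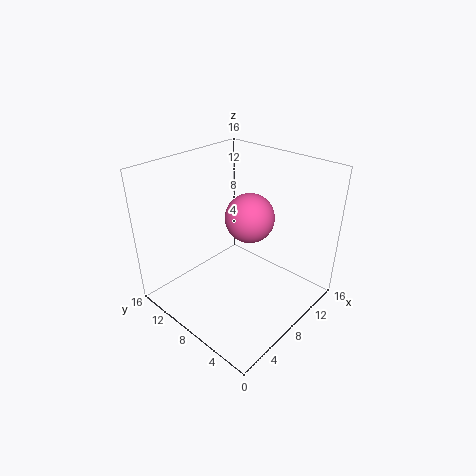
x = 11.75, y = 9.5, z = 8.5, c = 'hotpink'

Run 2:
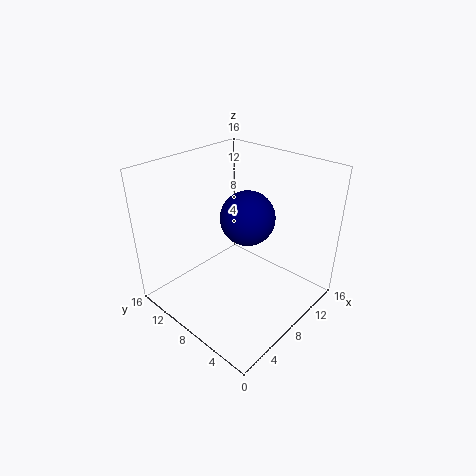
x = 9, y = 7.5, z = 10.25, c = 'navy'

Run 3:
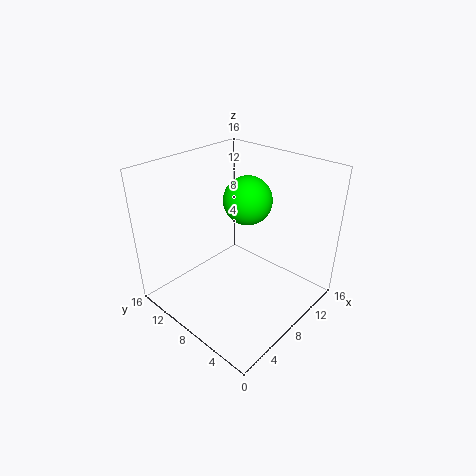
x = 12.5, y = 10.5, z = 10.25, c = 'lime'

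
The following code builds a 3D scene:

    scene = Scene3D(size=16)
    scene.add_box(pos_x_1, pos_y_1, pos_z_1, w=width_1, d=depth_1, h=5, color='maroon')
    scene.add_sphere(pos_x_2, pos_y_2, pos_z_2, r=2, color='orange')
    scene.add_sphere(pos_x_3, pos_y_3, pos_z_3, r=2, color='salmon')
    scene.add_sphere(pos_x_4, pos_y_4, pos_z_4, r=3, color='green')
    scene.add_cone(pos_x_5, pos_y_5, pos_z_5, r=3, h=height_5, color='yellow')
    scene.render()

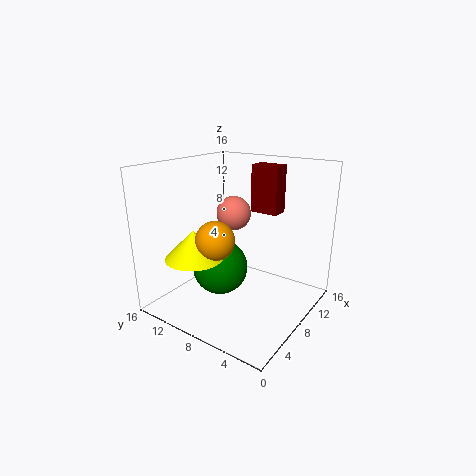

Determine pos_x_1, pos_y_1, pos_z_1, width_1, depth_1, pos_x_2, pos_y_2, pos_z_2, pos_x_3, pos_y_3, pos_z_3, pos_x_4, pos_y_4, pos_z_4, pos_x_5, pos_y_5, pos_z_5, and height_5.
pos_x_1 = 9
pos_y_1 = 4
pos_z_1 = 11
width_1 = 2
depth_1 = 3
pos_x_2 = 4
pos_y_2 = 8
pos_z_2 = 9
pos_x_3 = 10
pos_y_3 = 10
pos_z_3 = 10
pos_x_4 = 6
pos_y_4 = 9
pos_z_4 = 5
pos_x_5 = 3
pos_y_5 = 10
pos_z_5 = 7
height_5 = 3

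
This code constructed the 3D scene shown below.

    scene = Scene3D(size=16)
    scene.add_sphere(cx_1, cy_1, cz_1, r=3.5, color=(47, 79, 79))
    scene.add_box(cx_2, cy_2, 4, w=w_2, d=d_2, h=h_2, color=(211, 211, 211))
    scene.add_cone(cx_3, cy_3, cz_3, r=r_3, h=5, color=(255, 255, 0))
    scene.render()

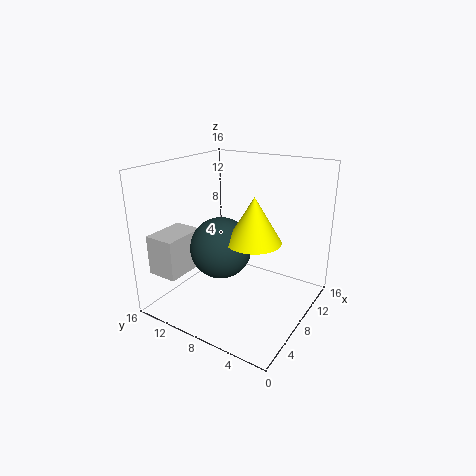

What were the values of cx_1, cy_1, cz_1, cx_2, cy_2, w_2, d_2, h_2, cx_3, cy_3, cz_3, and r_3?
cx_1 = 7.5, cy_1 = 10, cz_1 = 6.5, cx_2 = 2, cy_2 = 12.5, w_2 = 5, d_2 = 3.5, h_2 = 4.5, cx_3 = 8, cy_3 = 6, cz_3 = 8, r_3 = 3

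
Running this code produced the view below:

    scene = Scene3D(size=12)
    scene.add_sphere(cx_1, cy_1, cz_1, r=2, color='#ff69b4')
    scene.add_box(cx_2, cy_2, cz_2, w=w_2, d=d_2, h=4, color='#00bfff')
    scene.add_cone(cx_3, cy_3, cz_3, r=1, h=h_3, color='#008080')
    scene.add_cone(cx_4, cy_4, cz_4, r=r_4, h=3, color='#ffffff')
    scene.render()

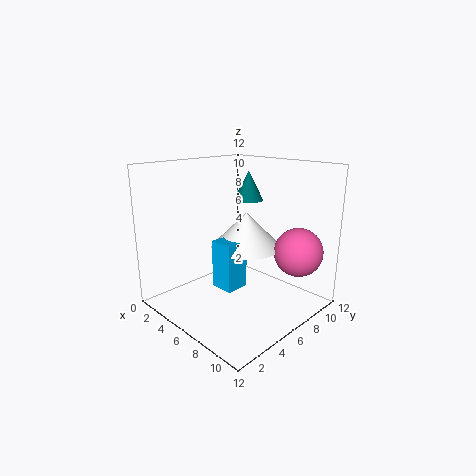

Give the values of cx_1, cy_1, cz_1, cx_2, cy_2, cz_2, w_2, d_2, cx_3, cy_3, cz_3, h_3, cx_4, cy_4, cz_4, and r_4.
cx_1 = 10
cy_1 = 9
cz_1 = 5
cx_2 = 5
cy_2 = 4
cz_2 = 2
w_2 = 2
d_2 = 2
cx_3 = 9
cy_3 = 4
cz_3 = 10
h_3 = 2
cx_4 = 6
cy_4 = 7
cz_4 = 5
r_4 = 3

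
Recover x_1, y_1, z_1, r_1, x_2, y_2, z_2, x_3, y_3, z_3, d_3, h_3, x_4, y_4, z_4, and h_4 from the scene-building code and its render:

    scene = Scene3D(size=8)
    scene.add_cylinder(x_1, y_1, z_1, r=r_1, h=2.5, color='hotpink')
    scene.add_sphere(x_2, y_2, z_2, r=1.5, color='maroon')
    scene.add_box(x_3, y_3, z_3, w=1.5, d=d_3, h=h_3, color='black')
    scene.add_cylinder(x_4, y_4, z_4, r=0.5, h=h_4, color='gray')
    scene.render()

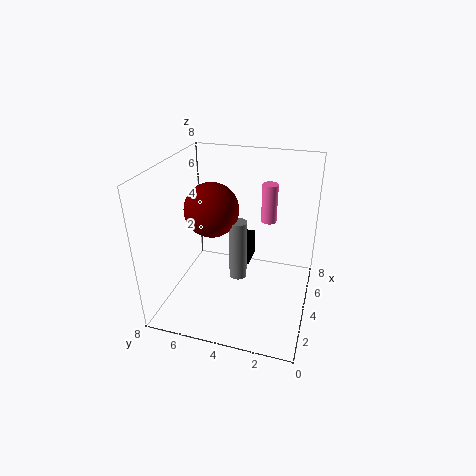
x_1 = 7.5
y_1 = 3
z_1 = 3.5
r_1 = 0.5
x_2 = 4
y_2 = 5.5
z_2 = 5.5
x_3 = 4.5
y_3 = 3.5
z_3 = 2
d_3 = 1
h_3 = 1.5
x_4 = 4
y_4 = 4
z_4 = 1.5
h_4 = 3.5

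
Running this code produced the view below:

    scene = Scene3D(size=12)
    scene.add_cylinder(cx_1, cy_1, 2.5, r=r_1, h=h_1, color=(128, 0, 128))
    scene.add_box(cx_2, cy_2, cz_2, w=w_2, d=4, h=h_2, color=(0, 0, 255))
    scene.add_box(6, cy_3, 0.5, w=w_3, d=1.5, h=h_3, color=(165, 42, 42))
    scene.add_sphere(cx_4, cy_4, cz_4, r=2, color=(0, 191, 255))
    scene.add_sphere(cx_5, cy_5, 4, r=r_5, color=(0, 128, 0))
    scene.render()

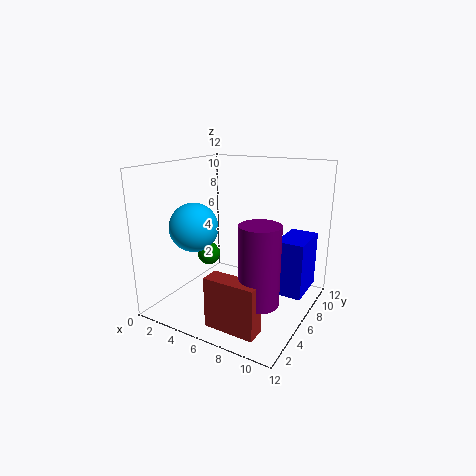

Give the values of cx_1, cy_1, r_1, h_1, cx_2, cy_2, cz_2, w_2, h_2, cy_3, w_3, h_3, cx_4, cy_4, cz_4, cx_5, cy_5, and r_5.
cx_1 = 9.5; cy_1 = 3; r_1 = 1.5; h_1 = 6; cx_2 = 8.5; cy_2 = 8; cz_2 = 0.5; w_2 = 2.5; h_2 = 5; cy_3 = 1; w_3 = 4; h_3 = 4; cx_4 = 3; cy_4 = 4; cz_4 = 7; cx_5 = 3; cy_5 = 6; r_5 = 1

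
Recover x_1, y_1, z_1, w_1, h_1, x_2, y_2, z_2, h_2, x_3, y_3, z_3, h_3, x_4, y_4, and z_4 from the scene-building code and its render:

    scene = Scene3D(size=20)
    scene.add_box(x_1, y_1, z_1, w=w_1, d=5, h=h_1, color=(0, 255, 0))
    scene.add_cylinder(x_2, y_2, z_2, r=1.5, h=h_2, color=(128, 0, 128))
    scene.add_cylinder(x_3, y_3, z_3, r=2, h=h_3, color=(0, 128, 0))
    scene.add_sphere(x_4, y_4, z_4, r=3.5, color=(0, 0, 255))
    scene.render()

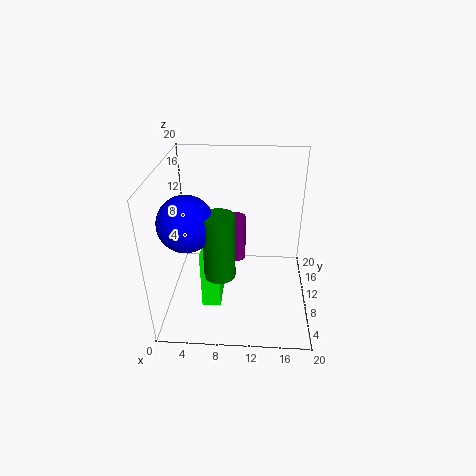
x_1 = 5.5, y_1 = 4.5, z_1 = 2.5, w_1 = 2.5, h_1 = 8, x_2 = 9.5, y_2 = 11.5, z_2 = 6, h_2 = 6.5, x_3 = 8, y_3 = 5, z_3 = 7.5, h_3 = 8.5, x_4 = 4, y_4 = 5.5, z_4 = 14.5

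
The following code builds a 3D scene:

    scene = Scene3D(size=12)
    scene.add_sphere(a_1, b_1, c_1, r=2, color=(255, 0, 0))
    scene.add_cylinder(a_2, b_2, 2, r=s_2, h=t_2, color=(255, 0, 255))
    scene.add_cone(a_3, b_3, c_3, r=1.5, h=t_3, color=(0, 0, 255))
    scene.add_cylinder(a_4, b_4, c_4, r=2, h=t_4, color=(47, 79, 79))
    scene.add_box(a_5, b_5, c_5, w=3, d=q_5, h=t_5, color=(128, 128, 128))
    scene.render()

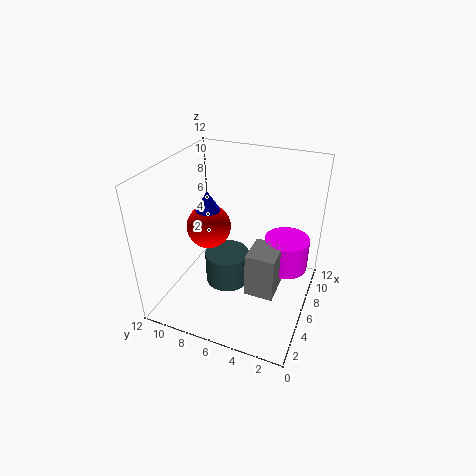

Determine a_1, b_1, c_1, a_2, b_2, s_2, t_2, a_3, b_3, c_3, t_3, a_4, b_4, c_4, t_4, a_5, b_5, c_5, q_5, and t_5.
a_1 = 7.5, b_1 = 9.5, c_1 = 5.5, a_2 = 9, b_2 = 2.5, s_2 = 2, t_2 = 3, a_3 = 7.5, b_3 = 9.5, c_3 = 6.5, t_3 = 2.5, a_4 = 7, b_4 = 7.5, c_4 = 0.5, t_4 = 3, a_5 = 5, b_5 = 2.5, c_5 = 1, q_5 = 2.5, t_5 = 4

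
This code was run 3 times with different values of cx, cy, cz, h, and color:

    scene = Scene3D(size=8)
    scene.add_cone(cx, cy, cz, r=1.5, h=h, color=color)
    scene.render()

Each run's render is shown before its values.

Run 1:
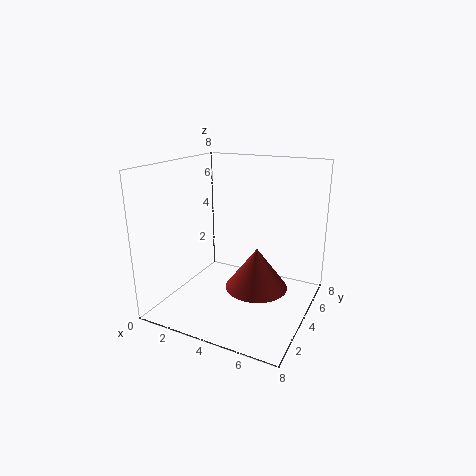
cx = 6
cy = 2
cz = 2.5
h = 2
color = 'brown'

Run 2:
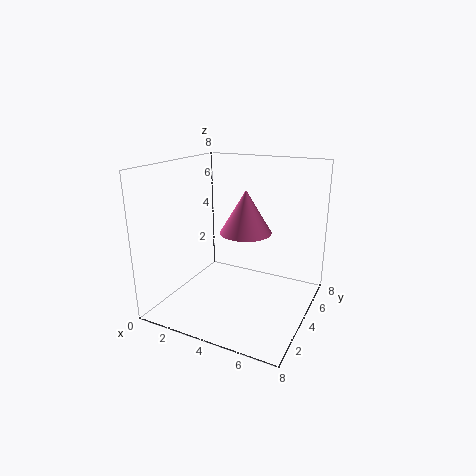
cx = 4
cy = 5
cz = 4
h = 2.5
color = 'hotpink'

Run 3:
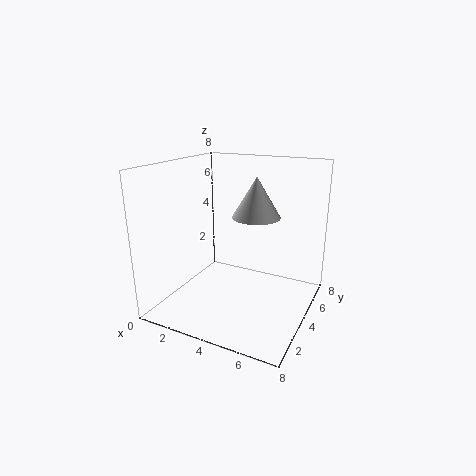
cx = 4
cy = 6.5
cz = 4.5
h = 2.5
color = 'lightgray'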